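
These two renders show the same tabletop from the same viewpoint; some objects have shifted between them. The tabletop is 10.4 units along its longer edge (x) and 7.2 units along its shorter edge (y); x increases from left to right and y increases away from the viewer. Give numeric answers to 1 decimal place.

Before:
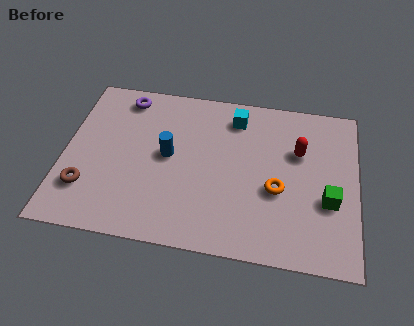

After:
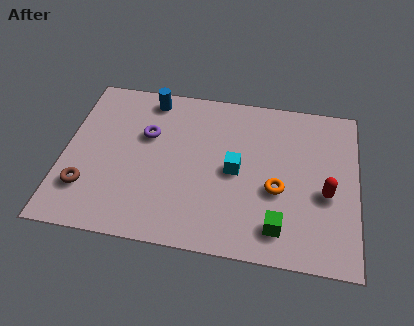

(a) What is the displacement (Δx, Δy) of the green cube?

(-1.7, -1.4)

The green cube started near (9.4, 2.7) and ended near (7.7, 1.3).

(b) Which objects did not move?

the orange torus and the brown torus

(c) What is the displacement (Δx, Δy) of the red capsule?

(1.0, -1.7)

The red capsule was at about (8.3, 4.7) and moved to about (9.3, 3.0).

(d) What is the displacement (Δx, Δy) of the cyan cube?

(0.1, -2.4)

From the two frames, the cyan cube sits at roughly (6.0, 5.9) before and (6.1, 3.5) after.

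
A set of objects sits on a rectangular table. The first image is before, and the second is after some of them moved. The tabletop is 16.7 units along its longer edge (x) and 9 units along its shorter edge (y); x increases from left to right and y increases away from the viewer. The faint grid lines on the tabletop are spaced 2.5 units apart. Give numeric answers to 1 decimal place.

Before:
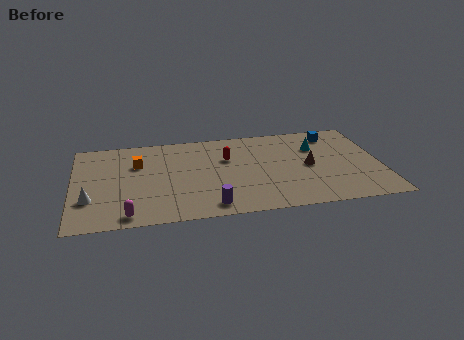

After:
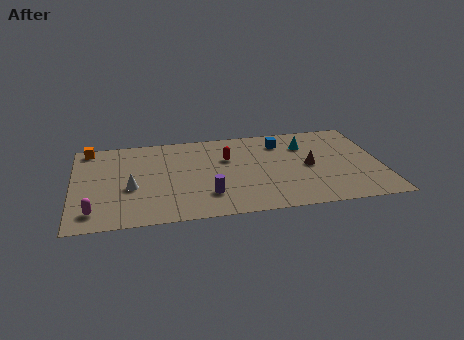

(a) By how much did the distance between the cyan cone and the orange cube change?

+2.1

Before: roughly 9.8 units apart; after: 11.9. That's 2.1 units further apart.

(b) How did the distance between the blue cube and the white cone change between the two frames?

-5.2

They were about 14.2 units apart before and 9.0 after — 5.2 units closer together.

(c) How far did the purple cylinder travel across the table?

1.1

From (7.3, 1.2) to (7.2, 2.3), the purple cylinder covered √(0.1² + 1.1²) ≈ 1.1 units.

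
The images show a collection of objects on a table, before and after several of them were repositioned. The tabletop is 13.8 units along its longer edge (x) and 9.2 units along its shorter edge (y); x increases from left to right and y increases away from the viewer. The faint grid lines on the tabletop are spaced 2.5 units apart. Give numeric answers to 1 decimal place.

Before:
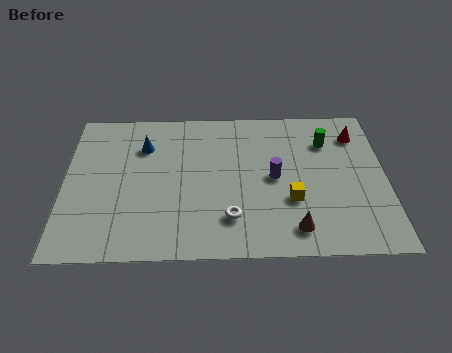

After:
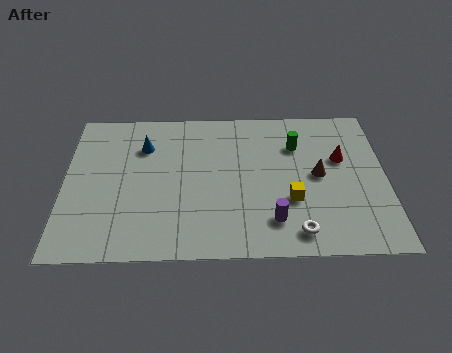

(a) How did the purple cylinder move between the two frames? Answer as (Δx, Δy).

(-0.1, -2.6)

The purple cylinder started near (9.0, 4.6) and ended near (8.9, 2.0).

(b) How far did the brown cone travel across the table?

3.4

The brown cone was near (9.8, 1.5) before and (10.9, 4.7) after, so it travelled √(1.1² + 3.2²) ≈ 3.4 units.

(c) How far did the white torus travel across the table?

2.9

The white torus was near (7.1, 2.2) before and (9.9, 1.3) after, so it travelled √(2.8² + 0.9²) ≈ 2.9 units.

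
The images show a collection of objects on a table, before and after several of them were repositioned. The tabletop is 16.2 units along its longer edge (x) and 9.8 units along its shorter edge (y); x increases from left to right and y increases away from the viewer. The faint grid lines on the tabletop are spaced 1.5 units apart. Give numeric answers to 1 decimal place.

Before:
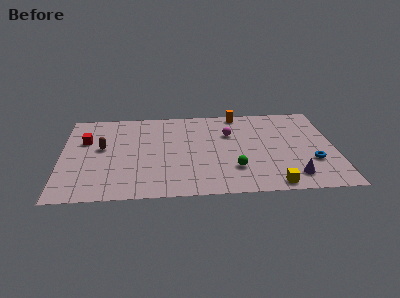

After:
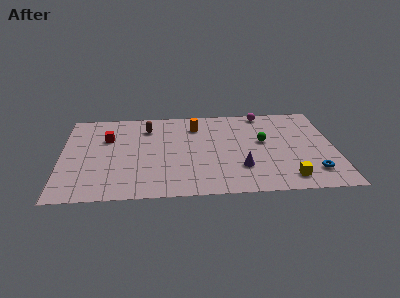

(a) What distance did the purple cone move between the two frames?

3.2

The purple cone was near (13.6, 1.7) before and (10.6, 2.8) after, so it travelled √(3.0² + 1.1²) ≈ 3.2 units.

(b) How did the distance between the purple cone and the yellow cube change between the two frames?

+1.6

Before: roughly 1.4 units apart; after: 3.0. That's 1.6 units further apart.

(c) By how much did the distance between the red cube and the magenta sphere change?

+1.1

Before: roughly 8.6 units apart; after: 9.7. That's 1.1 units further apart.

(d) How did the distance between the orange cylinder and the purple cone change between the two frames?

-2.3

Before: roughly 7.8 units apart; after: 5.5. That's 2.3 units closer together.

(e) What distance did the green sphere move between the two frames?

3.4

The green sphere was near (10.2, 2.7) before and (12.0, 5.6) after, so it travelled √(1.8² + 2.9²) ≈ 3.4 units.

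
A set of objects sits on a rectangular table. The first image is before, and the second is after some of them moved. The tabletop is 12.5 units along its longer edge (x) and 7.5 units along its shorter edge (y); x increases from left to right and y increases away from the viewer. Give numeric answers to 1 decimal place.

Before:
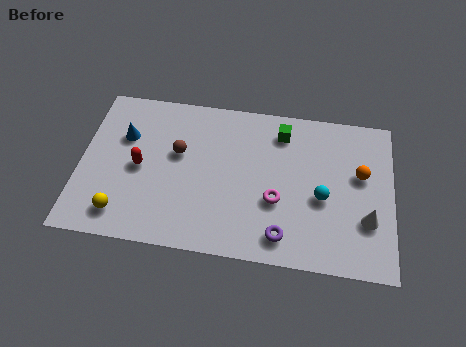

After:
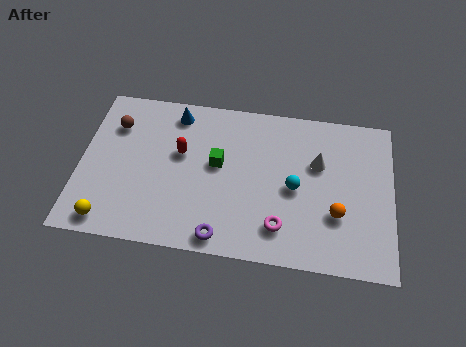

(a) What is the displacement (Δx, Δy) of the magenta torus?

(0.2, -1.2)

The magenta torus started near (7.9, 2.8) and ended near (8.1, 1.6).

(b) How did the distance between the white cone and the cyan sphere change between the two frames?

-0.4

They were about 2.0 units apart before and 1.6 after — 0.4 units closer together.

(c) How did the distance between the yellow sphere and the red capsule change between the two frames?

+2.1

They were about 2.4 units apart before and 4.5 after — 2.1 units further apart.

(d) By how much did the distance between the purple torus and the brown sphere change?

+1.1

They were about 5.4 units apart before and 6.5 after — 1.1 units further apart.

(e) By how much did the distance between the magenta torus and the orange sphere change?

-1.3

Before: roughly 3.7 units apart; after: 2.4. That's 1.3 units closer together.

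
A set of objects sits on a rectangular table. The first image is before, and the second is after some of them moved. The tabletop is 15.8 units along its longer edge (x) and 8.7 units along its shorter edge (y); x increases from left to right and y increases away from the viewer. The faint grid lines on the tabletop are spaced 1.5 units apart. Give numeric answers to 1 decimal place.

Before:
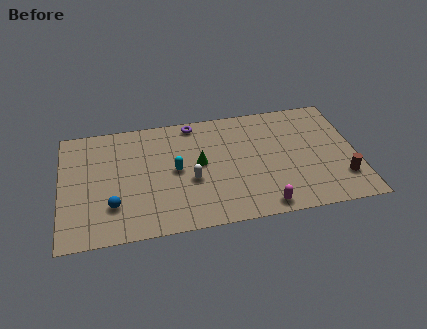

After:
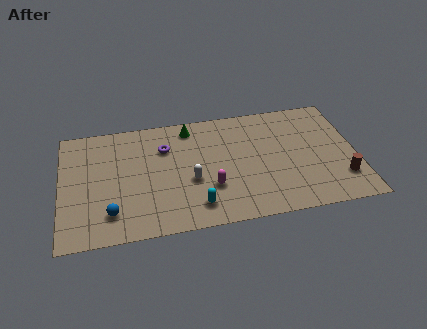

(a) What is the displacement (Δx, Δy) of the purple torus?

(-1.6, -1.6)

The purple torus started near (7.2, 7.8) and ended near (5.6, 6.2).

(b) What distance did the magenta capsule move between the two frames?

3.3

The magenta capsule moved from about (10.6, 0.9) to (7.9, 2.8), a distance of √(2.7² + 1.9²) ≈ 3.3.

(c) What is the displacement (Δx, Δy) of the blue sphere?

(-0.1, -0.5)

From the two frames, the blue sphere sits at roughly (2.7, 2.4) before and (2.6, 1.9) after.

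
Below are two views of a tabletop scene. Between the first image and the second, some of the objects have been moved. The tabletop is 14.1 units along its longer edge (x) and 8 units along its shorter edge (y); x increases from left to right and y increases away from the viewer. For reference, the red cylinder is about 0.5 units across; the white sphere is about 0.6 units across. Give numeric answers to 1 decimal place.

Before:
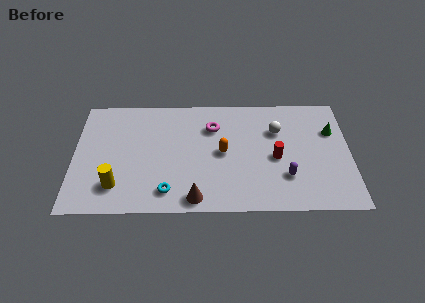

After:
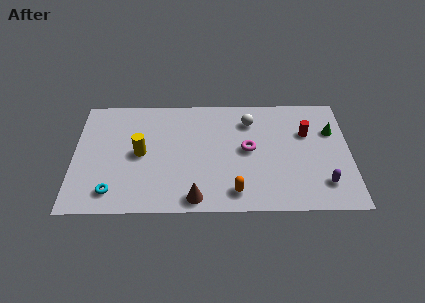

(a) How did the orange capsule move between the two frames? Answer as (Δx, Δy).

(0.6, -2.7)

The orange capsule was at about (7.6, 4.0) and moved to about (8.2, 1.3).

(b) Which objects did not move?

the green cone and the brown cone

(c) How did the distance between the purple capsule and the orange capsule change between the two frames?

+0.9

They were about 3.6 units apart before and 4.5 after — 0.9 units further apart.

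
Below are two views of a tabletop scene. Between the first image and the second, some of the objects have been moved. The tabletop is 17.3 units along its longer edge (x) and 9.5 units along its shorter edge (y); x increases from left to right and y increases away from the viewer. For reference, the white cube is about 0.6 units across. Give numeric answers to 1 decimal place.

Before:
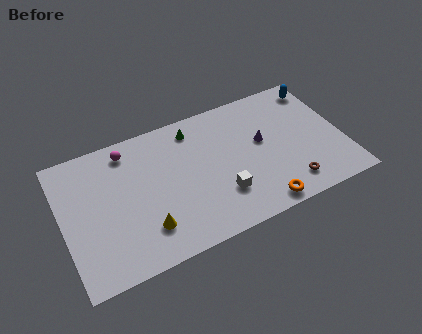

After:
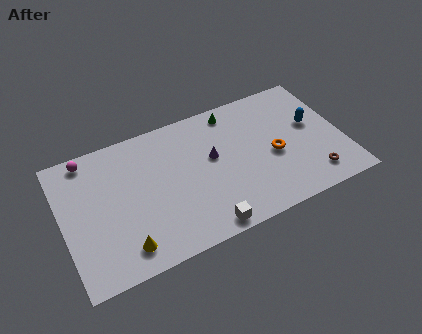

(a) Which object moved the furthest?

the orange torus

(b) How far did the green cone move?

2.5

From (8.4, 8.0) to (10.9, 8.3), the green cone covered √(2.5² + 0.3²) ≈ 2.5 units.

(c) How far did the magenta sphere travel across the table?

2.4

The magenta sphere was near (4.3, 8.1) before and (1.9, 8.5) after, so it travelled √(2.4² + 0.4²) ≈ 2.4 units.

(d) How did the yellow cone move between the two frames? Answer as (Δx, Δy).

(-1.4, -0.7)

The yellow cone was at about (4.8, 2.3) and moved to about (3.4, 1.6).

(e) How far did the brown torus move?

1.5

The brown torus moved from about (13.6, 1.7) to (15.1, 1.7), a distance of √(1.5² + 0.0²) ≈ 1.5.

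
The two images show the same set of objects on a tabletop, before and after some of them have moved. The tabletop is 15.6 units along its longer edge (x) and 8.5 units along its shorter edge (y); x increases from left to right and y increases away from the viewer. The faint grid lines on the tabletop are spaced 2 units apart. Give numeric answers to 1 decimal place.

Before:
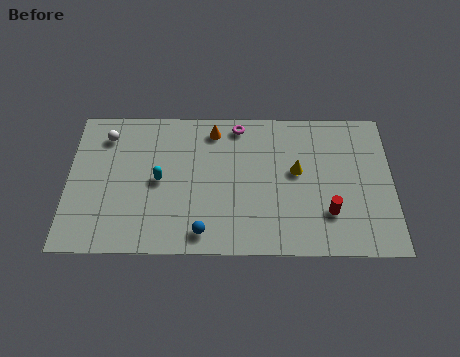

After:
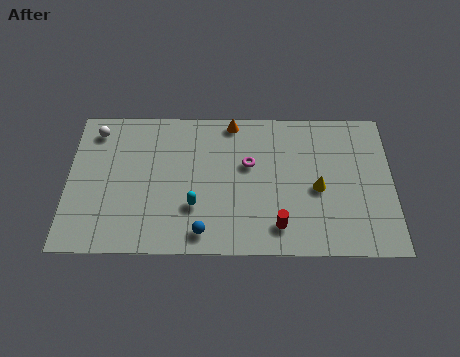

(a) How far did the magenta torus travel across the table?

2.4

The magenta torus moved from about (8.2, 7.5) to (8.7, 5.2), a distance of √(0.5² + 2.3²) ≈ 2.4.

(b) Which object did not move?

the blue sphere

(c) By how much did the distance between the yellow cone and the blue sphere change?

+0.3

Before: roughly 5.8 units apart; after: 6.1. That's 0.3 units further apart.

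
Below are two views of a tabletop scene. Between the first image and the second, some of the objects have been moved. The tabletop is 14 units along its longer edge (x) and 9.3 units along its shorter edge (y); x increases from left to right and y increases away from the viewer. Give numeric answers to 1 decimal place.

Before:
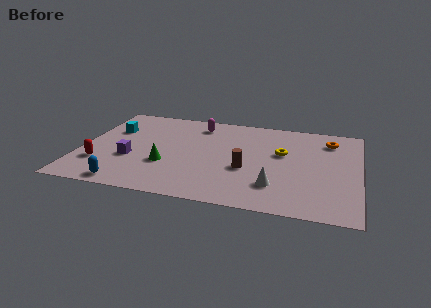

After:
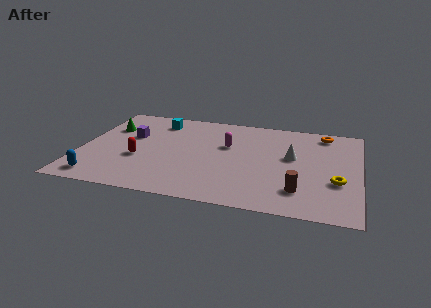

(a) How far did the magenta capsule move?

2.5

The magenta capsule moved from about (5.7, 7.7) to (7.3, 5.8), a distance of √(1.6² + 1.9²) ≈ 2.5.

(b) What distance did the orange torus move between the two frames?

0.8

The orange torus was near (12.4, 7.4) before and (12.1, 8.1) after, so it travelled √(0.3² + 0.7²) ≈ 0.8 units.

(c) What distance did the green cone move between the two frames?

4.5

The green cone was near (4.4, 3.2) before and (1.2, 6.4) after, so it travelled √(3.2² + 3.2²) ≈ 4.5 units.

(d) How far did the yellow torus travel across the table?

3.6

From (10.1, 5.6) to (12.9, 3.3), the yellow torus covered √(2.8² + 2.3²) ≈ 3.6 units.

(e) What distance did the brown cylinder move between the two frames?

3.1

From (8.4, 3.6) to (11.1, 2.1), the brown cylinder covered √(2.7² + 1.5²) ≈ 3.1 units.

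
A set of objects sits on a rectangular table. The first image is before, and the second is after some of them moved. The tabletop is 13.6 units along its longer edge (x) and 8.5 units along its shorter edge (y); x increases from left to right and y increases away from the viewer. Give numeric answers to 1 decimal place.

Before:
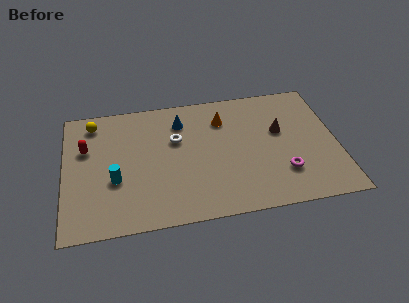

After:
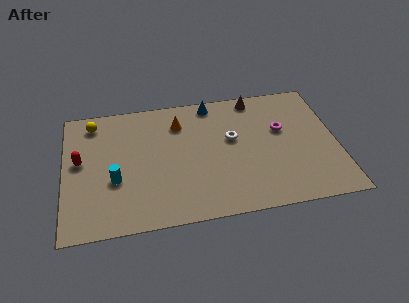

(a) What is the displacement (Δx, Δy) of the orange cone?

(-2.2, 0.1)

The orange cone started near (8.0, 6.4) and ended near (5.8, 6.5).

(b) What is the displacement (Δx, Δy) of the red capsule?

(-0.3, -0.8)

From the two frames, the red capsule sits at roughly (1.1, 5.5) before and (0.8, 4.7) after.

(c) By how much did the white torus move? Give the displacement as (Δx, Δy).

(2.8, -0.4)

The white torus started near (5.6, 5.4) and ended near (8.4, 5.0).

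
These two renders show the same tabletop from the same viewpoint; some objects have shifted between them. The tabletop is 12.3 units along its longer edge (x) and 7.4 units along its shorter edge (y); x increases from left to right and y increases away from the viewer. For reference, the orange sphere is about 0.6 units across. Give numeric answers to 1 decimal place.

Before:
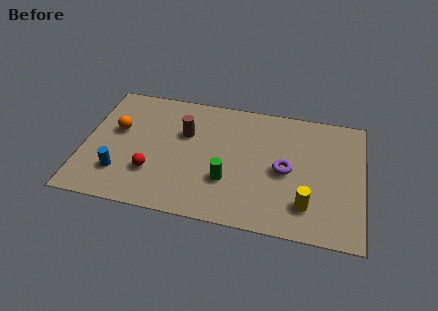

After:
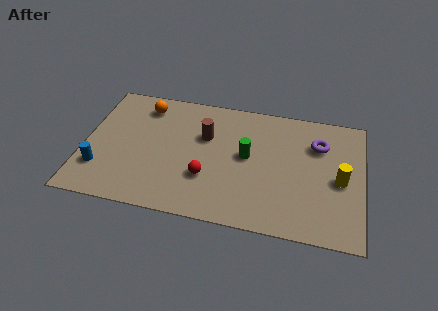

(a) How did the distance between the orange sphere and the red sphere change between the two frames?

+2.0

They were about 2.8 units apart before and 4.8 after — 2.0 units further apart.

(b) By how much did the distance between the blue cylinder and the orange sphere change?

+1.9

They were about 2.5 units apart before and 4.4 after — 1.9 units further apart.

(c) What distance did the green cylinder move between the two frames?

1.8

From (6.4, 2.4) to (7.2, 4.0), the green cylinder covered √(0.8² + 1.6²) ≈ 1.8 units.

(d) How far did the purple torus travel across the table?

2.3

The purple torus moved from about (8.9, 3.5) to (10.3, 5.3), a distance of √(1.4² + 1.8²) ≈ 2.3.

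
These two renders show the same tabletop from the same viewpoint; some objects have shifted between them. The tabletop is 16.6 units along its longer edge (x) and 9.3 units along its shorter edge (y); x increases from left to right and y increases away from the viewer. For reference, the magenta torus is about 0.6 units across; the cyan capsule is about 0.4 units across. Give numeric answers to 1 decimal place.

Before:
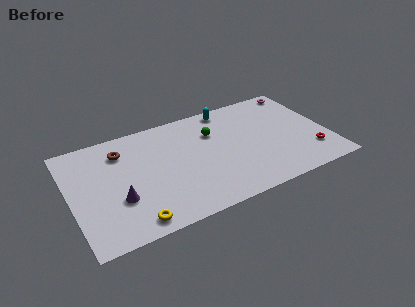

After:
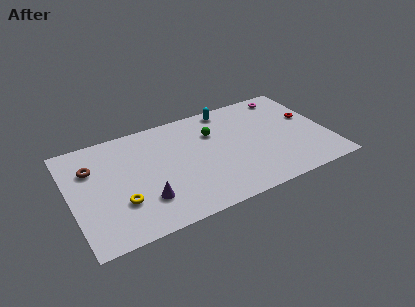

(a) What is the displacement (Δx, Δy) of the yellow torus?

(-0.6, 1.8)

The yellow torus was at about (3.6, 1.1) and moved to about (3.0, 2.9).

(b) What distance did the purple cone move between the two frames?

1.7

The purple cone was near (2.9, 3.2) before and (4.5, 2.5) after, so it travelled √(1.6² + 0.7²) ≈ 1.7 units.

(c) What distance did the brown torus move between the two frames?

2.1

The brown torus moved from about (3.5, 7.2) to (1.5, 6.5), a distance of √(2.0² + 0.7²) ≈ 2.1.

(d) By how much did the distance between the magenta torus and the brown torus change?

+1.0

The distance was about 12.1 in the first image and 13.1 in the second, so they moved 1.0 units further apart.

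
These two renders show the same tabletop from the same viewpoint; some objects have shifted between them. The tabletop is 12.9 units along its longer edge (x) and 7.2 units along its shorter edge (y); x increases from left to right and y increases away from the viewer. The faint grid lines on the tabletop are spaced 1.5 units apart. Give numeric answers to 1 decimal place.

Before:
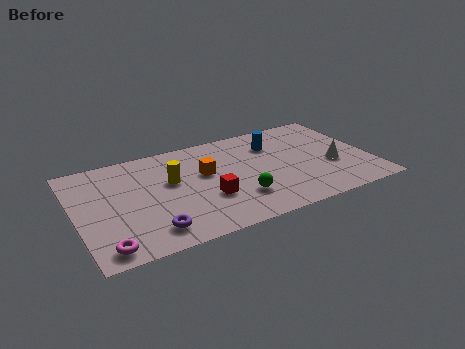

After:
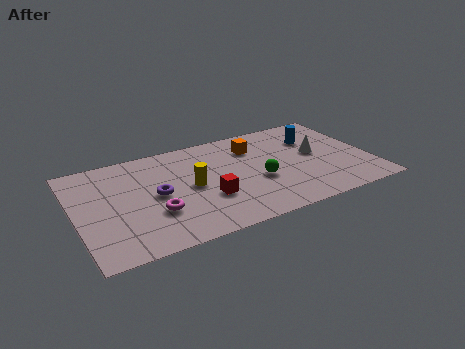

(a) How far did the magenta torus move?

2.7

From (1.0, 0.9) to (3.3, 2.4), the magenta torus covered √(2.3² + 1.5²) ≈ 2.7 units.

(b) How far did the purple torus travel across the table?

2.4

The purple torus was near (3.0, 1.3) before and (3.5, 3.6) after, so it travelled √(0.5² + 2.3²) ≈ 2.4 units.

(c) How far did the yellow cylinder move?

1.1

The yellow cylinder moved from about (4.2, 4.3) to (5.0, 3.6), a distance of √(0.8² + 0.7²) ≈ 1.1.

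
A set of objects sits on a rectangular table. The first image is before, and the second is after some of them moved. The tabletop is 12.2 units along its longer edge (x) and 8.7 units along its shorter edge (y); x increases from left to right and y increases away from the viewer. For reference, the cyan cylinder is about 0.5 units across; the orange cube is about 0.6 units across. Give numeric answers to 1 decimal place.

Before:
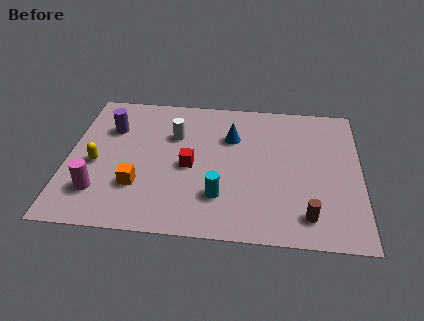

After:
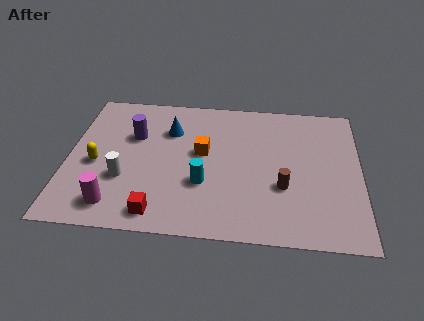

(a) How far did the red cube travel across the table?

3.1

From (5.1, 4.0) to (3.9, 1.1), the red cube covered √(1.2² + 2.9²) ≈ 3.1 units.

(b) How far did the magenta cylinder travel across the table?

1.0

From (1.4, 2.1) to (2.1, 1.4), the magenta cylinder covered √(0.7² + 0.7²) ≈ 1.0 units.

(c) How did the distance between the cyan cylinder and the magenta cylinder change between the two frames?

-1.1

Before: roughly 5.0 units apart; after: 3.9. That's 1.1 units closer together.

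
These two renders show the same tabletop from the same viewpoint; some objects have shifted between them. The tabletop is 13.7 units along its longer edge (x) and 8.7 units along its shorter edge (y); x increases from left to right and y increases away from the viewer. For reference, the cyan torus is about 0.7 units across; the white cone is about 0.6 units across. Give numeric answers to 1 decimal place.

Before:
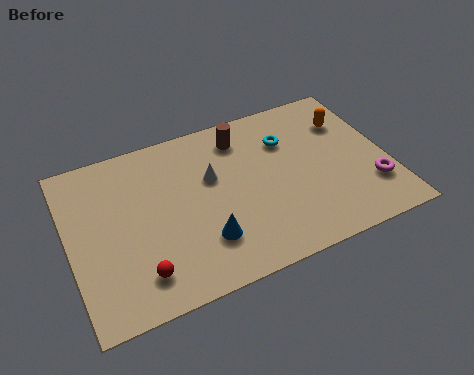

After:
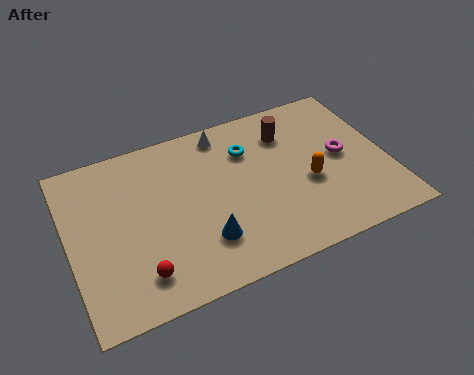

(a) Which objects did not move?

the blue cone and the red sphere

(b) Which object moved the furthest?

the orange capsule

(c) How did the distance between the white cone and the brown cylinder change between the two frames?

+0.6

They were about 2.3 units apart before and 2.9 after — 0.6 units further apart.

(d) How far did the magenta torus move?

2.3

The magenta torus moved from about (12.8, 2.4) to (11.8, 4.5), a distance of √(1.0² + 2.1²) ≈ 2.3.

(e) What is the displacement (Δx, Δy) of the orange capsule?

(-2.1, -2.7)

From the two frames, the orange capsule sits at roughly (12.3, 6.3) before and (10.2, 3.6) after.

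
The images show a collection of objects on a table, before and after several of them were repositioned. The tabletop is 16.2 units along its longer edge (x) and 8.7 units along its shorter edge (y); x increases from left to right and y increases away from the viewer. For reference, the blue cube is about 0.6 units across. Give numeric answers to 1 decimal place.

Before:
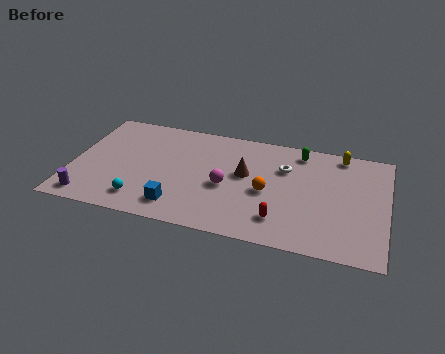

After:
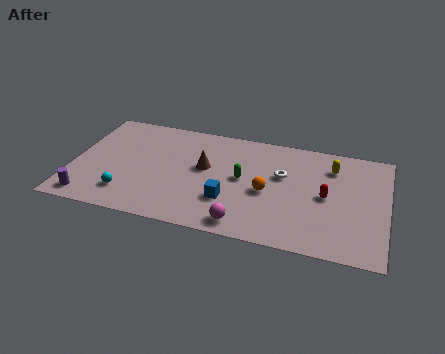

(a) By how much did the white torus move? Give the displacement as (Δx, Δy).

(-0.1, -0.6)

The white torus was at about (10.9, 6.0) and moved to about (10.8, 5.4).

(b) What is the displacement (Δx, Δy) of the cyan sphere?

(-0.8, 0.3)

The cyan sphere was at about (3.8, 1.6) and moved to about (3.0, 1.9).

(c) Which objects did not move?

the orange sphere and the purple cylinder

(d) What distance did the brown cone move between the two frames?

2.1

The brown cone moved from about (8.9, 5.0) to (6.8, 5.0), a distance of √(2.1² + 0.0²) ≈ 2.1.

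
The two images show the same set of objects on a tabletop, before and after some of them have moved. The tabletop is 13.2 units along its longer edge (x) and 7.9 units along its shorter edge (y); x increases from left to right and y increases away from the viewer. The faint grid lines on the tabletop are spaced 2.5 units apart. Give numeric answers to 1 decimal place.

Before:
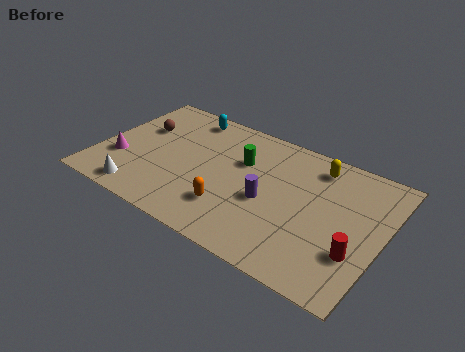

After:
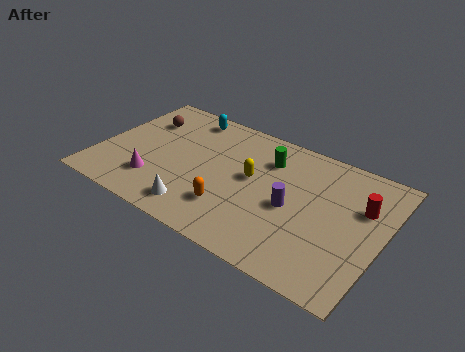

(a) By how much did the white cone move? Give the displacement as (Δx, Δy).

(2.7, 0.3)

From the two frames, the white cone sits at roughly (2.4, 1.0) before and (5.1, 1.3) after.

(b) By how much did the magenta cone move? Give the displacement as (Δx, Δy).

(1.8, -0.6)

The magenta cone started near (1.1, 2.6) and ended near (2.9, 2.0).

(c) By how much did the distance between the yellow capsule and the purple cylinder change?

-1.5

They were about 3.7 units apart before and 2.2 after — 1.5 units closer together.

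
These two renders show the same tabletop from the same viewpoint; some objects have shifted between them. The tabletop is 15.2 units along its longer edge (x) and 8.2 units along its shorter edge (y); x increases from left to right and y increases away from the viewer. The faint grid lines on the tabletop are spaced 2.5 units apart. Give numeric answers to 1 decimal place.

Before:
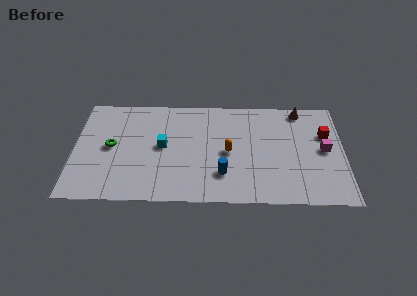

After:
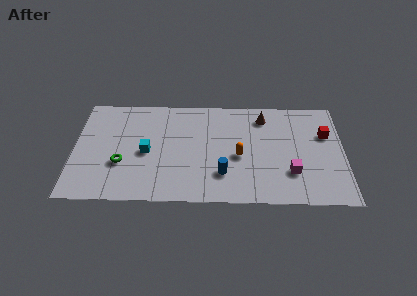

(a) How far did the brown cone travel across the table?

2.2

The brown cone moved from about (12.8, 7.3) to (10.7, 6.7), a distance of √(2.1² + 0.6²) ≈ 2.2.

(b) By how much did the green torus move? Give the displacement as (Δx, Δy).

(0.6, -1.3)

The green torus was at about (2.1, 4.2) and moved to about (2.7, 2.9).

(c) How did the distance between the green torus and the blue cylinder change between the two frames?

-0.9

Before: roughly 6.6 units apart; after: 5.7. That's 0.9 units closer together.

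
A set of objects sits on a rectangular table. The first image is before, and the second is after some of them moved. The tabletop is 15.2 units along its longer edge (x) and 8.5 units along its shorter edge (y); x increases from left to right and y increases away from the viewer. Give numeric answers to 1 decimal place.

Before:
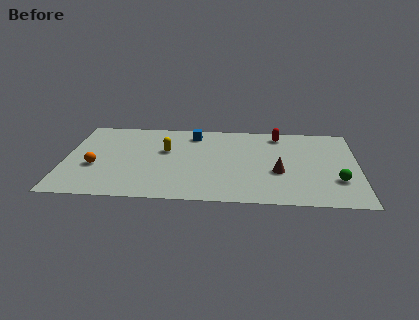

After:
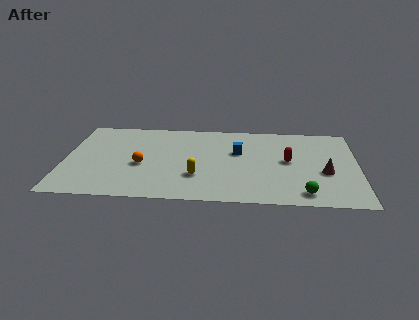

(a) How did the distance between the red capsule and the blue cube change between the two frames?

-1.8

The distance was about 4.5 in the first image and 2.7 in the second, so they moved 1.8 units closer together.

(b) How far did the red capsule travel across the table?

2.8

The red capsule moved from about (11.1, 7.3) to (11.6, 4.5), a distance of √(0.5² + 2.8²) ≈ 2.8.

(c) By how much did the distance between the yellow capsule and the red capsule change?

-1.2

They were about 6.3 units apart before and 5.1 after — 1.2 units closer together.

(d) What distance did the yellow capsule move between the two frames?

3.1

The yellow capsule was near (5.2, 5.2) before and (6.9, 2.6) after, so it travelled √(1.7² + 2.6²) ≈ 3.1 units.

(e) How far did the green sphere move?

2.2

The green sphere was near (14.1, 2.6) before and (12.4, 1.2) after, so it travelled √(1.7² + 1.4²) ≈ 2.2 units.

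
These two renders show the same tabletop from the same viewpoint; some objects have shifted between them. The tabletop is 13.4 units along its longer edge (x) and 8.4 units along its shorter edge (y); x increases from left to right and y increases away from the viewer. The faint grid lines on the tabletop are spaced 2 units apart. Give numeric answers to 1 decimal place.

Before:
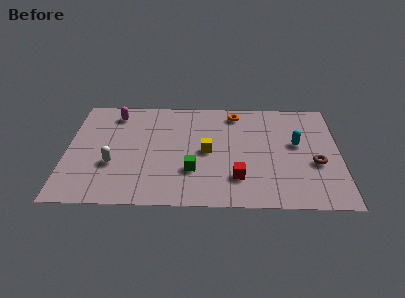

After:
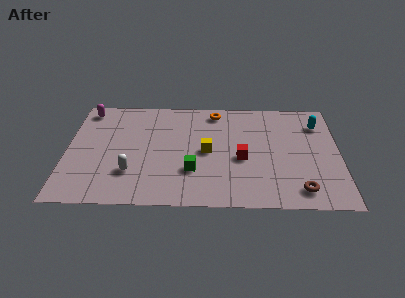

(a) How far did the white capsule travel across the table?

1.1

From (2.3, 3.0) to (3.2, 2.4), the white capsule covered √(0.9² + 0.6²) ≈ 1.1 units.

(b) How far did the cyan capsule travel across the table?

1.9

From (11.3, 4.8) to (12.4, 6.4), the cyan capsule covered √(1.1² + 1.6²) ≈ 1.9 units.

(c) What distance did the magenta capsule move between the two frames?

1.4

From (2.3, 7.0) to (0.9, 7.3), the magenta capsule covered √(1.4² + 0.3²) ≈ 1.4 units.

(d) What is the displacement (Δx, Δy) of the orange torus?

(-1.0, 0.1)

The orange torus was at about (8.3, 7.2) and moved to about (7.3, 7.3).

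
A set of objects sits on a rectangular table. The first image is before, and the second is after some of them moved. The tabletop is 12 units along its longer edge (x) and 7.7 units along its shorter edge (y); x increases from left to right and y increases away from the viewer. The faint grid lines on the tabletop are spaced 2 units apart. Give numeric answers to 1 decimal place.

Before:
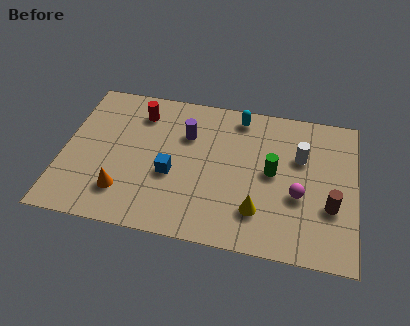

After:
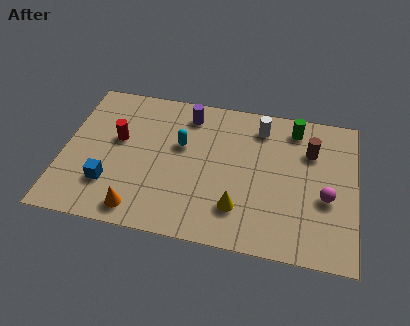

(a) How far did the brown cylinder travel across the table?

2.8

The brown cylinder was near (11.0, 2.7) before and (10.1, 5.4) after, so it travelled √(0.9² + 2.7²) ≈ 2.8 units.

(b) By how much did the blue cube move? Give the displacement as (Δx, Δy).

(-2.5, -1.0)

The blue cube was at about (4.5, 3.1) and moved to about (2.0, 2.1).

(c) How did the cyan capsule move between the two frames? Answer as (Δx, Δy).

(-2.3, -2.0)

The cyan capsule started near (7.1, 6.7) and ended near (4.8, 4.7).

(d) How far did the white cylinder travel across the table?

2.1

From (9.7, 5.0) to (8.0, 6.3), the white cylinder covered √(1.7² + 1.3²) ≈ 2.1 units.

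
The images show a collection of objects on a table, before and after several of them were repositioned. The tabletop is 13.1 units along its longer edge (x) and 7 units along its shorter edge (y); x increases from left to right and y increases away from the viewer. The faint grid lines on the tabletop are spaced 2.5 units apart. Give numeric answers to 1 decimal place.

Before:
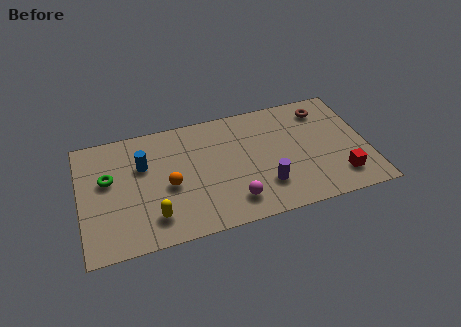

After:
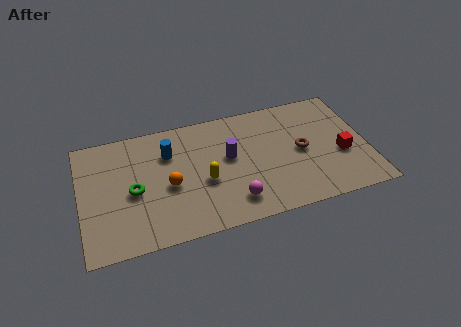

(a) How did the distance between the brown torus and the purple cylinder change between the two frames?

-1.5

They were about 4.8 units apart before and 3.3 after — 1.5 units closer together.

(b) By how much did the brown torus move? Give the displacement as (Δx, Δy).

(-1.2, -2.2)

The brown torus started near (11.3, 5.7) and ended near (10.1, 3.5).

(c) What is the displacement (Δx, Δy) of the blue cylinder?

(1.2, 0.4)

The blue cylinder was at about (2.9, 4.6) and moved to about (4.1, 5.0).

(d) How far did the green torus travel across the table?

1.5

The green torus was near (1.3, 4.2) before and (2.4, 3.2) after, so it travelled √(1.1² + 1.0²) ≈ 1.5 units.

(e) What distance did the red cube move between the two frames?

1.3

From (11.7, 1.5) to (11.9, 2.8), the red cube covered √(0.2² + 1.3²) ≈ 1.3 units.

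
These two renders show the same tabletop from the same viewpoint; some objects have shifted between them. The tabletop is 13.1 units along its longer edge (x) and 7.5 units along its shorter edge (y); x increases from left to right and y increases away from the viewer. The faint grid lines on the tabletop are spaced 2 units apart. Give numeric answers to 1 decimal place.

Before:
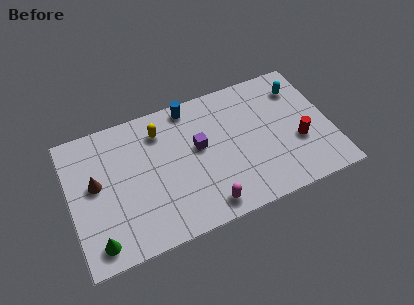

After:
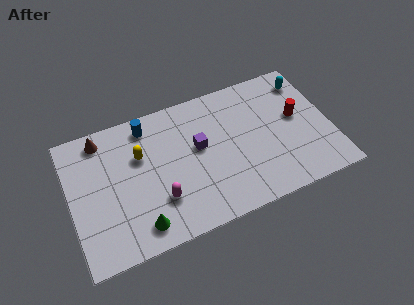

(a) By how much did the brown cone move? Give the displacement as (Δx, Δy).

(0.5, 2.3)

The brown cone was at about (1.3, 4.2) and moved to about (1.8, 6.5).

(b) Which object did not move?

the purple cube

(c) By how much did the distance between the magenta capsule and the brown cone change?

-1.1

They were about 6.1 units apart before and 5.0 after — 1.1 units closer together.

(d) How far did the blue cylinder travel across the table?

2.2

The blue cylinder was near (6.3, 6.7) before and (4.1, 6.4) after, so it travelled √(2.2² + 0.3²) ≈ 2.2 units.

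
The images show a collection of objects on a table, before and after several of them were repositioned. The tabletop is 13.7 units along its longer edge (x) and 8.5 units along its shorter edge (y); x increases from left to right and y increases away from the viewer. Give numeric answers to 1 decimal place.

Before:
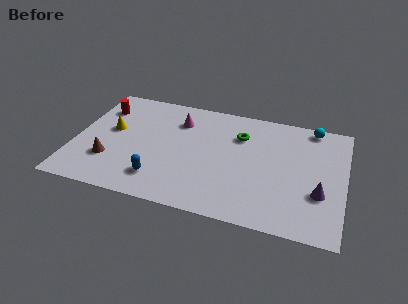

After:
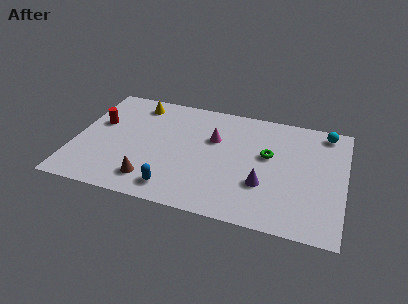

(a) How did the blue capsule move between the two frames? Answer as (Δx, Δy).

(0.8, -0.5)

The blue capsule started near (4.5, 1.8) and ended near (5.3, 1.3).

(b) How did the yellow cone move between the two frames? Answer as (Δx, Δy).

(1.1, 2.4)

The yellow cone started near (1.8, 4.8) and ended near (2.9, 7.2).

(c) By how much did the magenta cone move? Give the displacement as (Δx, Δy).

(1.9, -0.9)

The magenta cone started near (5.1, 6.4) and ended near (7.0, 5.5).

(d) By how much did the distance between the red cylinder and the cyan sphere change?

+0.8

They were about 10.9 units apart before and 11.7 after — 0.8 units further apart.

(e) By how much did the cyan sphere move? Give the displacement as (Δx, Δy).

(0.7, -0.2)

From the two frames, the cyan sphere sits at roughly (11.9, 7.7) before and (12.6, 7.5) after.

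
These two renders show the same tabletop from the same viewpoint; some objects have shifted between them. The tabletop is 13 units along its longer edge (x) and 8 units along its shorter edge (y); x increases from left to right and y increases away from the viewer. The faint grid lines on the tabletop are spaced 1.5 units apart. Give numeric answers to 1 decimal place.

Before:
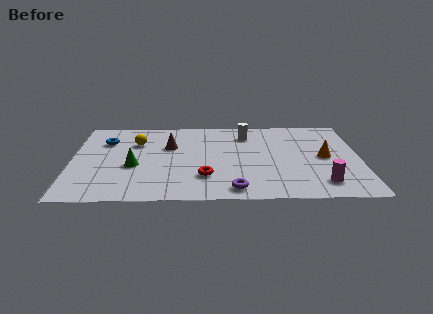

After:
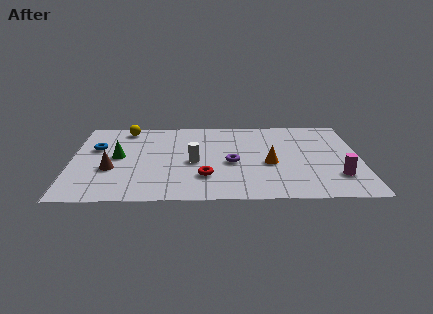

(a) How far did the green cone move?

1.1

The green cone moved from about (2.8, 3.3) to (2.1, 4.2), a distance of √(0.7² + 0.9²) ≈ 1.1.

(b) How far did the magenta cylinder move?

0.9

The magenta cylinder moved from about (11.2, 1.5) to (11.9, 2.1), a distance of √(0.7² + 0.6²) ≈ 0.9.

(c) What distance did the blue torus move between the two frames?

0.8

The blue torus was near (1.5, 5.8) before and (1.1, 5.1) after, so it travelled √(0.4² + 0.7²) ≈ 0.8 units.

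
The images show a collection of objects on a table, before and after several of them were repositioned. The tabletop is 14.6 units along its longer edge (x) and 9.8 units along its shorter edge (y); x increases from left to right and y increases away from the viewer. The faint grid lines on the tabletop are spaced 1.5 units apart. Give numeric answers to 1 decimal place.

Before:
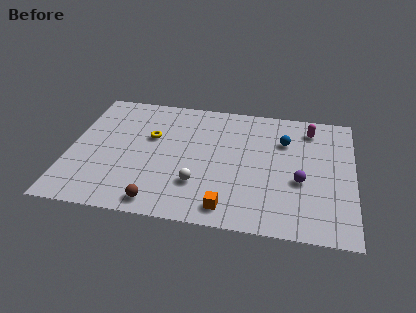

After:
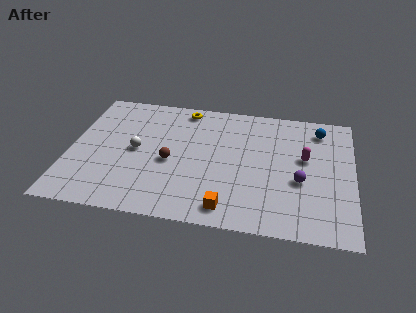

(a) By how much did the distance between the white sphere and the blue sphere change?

+4.0

The distance was about 5.9 in the first image and 9.9 in the second, so they moved 4.0 units further apart.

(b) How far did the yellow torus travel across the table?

3.1

The yellow torus was near (4.1, 6.1) before and (5.7, 8.7) after, so it travelled √(1.6² + 2.6²) ≈ 3.1 units.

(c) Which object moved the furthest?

the white sphere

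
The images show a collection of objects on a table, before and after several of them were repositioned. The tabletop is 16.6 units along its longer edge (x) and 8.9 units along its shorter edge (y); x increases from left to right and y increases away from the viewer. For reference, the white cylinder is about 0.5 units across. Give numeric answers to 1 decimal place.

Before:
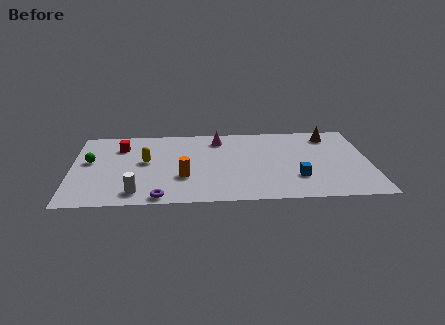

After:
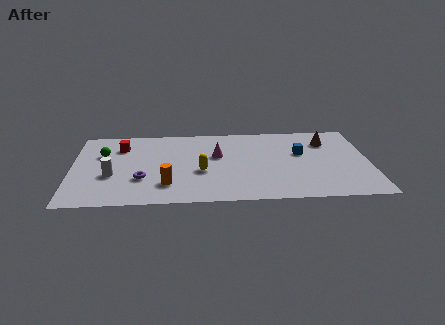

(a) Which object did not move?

the red cube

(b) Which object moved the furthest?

the yellow capsule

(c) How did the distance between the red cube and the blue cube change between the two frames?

-0.4

The distance was about 10.6 in the first image and 10.2 in the second, so they moved 0.4 units closer together.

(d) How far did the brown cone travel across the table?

0.7

The brown cone was near (14.5, 7.4) before and (14.3, 6.7) after, so it travelled √(0.2² + 0.7²) ≈ 0.7 units.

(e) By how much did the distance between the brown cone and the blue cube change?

-3.2

The distance was about 5.2 in the first image and 2.0 in the second, so they moved 3.2 units closer together.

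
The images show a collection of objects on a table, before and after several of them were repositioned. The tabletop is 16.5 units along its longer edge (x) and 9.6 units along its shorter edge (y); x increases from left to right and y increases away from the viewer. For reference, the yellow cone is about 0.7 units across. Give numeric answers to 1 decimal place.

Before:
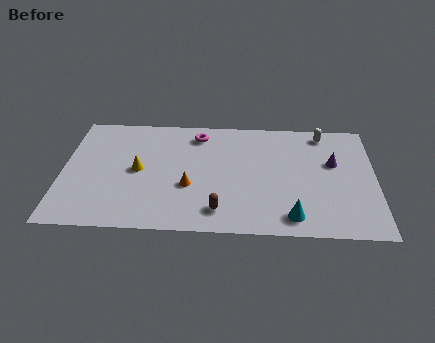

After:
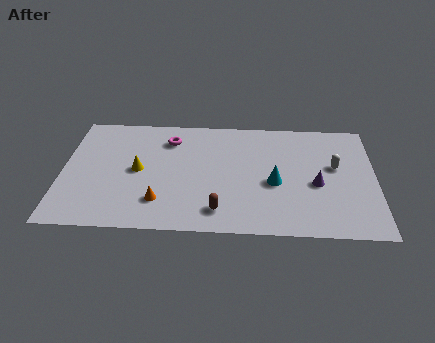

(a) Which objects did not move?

the yellow cone and the brown capsule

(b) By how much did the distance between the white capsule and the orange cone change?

+1.2

The distance was about 8.6 in the first image and 9.8 in the second, so they moved 1.2 units further apart.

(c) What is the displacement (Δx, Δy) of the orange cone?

(-1.5, -1.3)

The orange cone was at about (6.7, 3.6) and moved to about (5.2, 2.3).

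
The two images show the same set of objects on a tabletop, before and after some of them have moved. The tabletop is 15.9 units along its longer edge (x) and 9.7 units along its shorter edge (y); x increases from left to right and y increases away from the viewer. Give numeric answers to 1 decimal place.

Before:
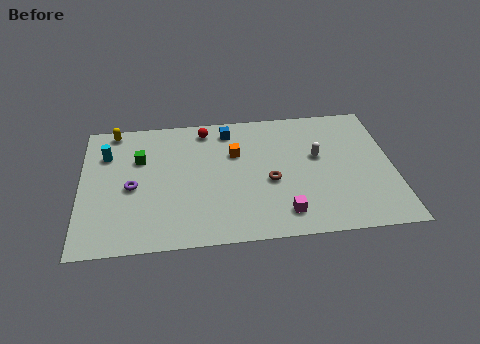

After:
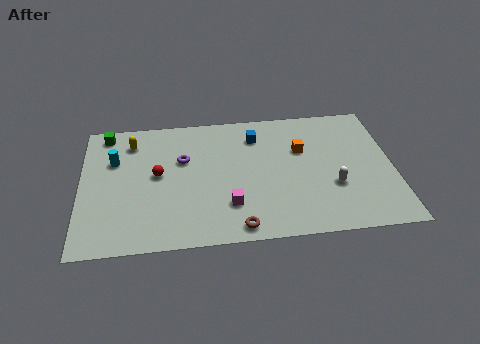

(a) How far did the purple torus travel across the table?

3.2

From (2.6, 4.4) to (5.2, 6.2), the purple torus covered √(2.6² + 1.8²) ≈ 3.2 units.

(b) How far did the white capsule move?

2.4

From (12.1, 5.7) to (12.8, 3.4), the white capsule covered √(0.7² + 2.3²) ≈ 2.4 units.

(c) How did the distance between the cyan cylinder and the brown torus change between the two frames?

-0.5

They were about 8.8 units apart before and 8.3 after — 0.5 units closer together.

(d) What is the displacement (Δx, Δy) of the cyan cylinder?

(0.4, -0.5)

The cyan cylinder was at about (1.3, 7.0) and moved to about (1.7, 6.5).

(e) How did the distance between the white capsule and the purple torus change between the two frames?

-1.5

The distance was about 9.6 in the first image and 8.1 in the second, so they moved 1.5 units closer together.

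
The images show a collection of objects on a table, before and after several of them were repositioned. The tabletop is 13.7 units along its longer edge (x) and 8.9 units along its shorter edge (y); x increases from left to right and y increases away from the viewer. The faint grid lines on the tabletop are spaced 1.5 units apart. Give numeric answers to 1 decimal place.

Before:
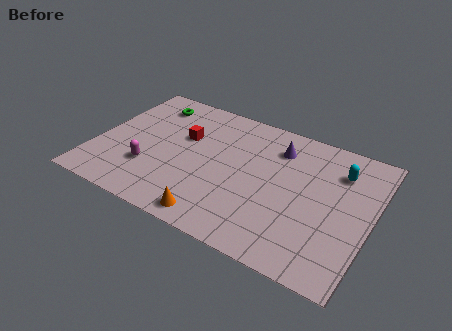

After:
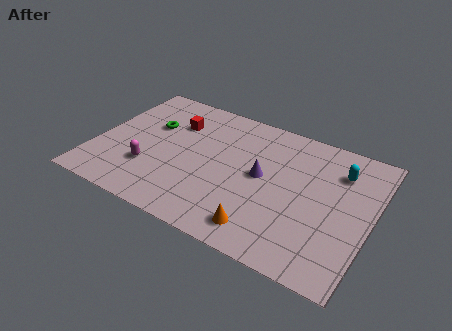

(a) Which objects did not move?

the cyan capsule and the magenta capsule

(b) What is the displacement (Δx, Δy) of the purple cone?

(-0.5, -2.2)

From the two frames, the purple cone sits at roughly (8.8, 6.9) before and (8.3, 4.7) after.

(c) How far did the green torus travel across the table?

1.6

From (2.2, 7.3) to (2.5, 5.7), the green torus covered √(0.3² + 1.6²) ≈ 1.6 units.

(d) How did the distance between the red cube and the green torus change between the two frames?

-1.3

They were about 2.6 units apart before and 1.3 after — 1.3 units closer together.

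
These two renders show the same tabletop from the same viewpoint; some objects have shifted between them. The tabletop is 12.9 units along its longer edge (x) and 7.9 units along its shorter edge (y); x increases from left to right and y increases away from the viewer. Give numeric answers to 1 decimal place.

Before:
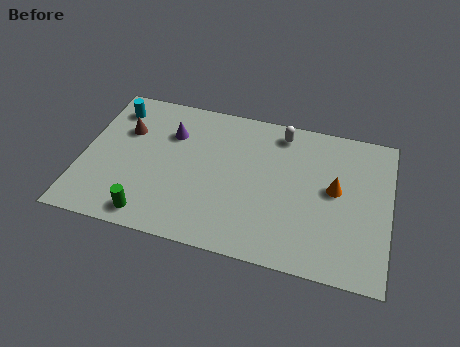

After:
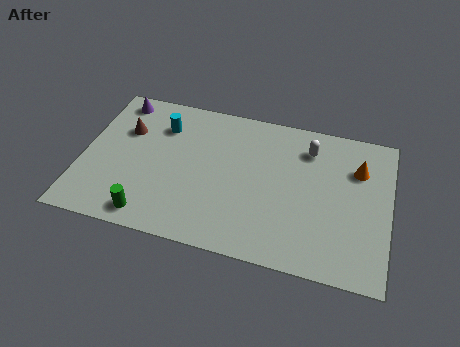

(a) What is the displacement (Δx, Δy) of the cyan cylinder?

(2.1, -0.5)

From the two frames, the cyan cylinder sits at roughly (1.1, 6.4) before and (3.2, 5.9) after.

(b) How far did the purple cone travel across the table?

2.7

The purple cone was near (3.6, 5.6) before and (1.2, 6.9) after, so it travelled √(2.4² + 1.3²) ≈ 2.7 units.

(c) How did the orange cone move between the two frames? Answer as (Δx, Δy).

(0.9, 1.3)

The orange cone was at about (10.6, 4.3) and moved to about (11.5, 5.6).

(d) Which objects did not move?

the brown cone and the green cylinder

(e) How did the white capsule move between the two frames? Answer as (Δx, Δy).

(1.2, -0.6)

The white capsule started near (8.2, 6.8) and ended near (9.4, 6.2).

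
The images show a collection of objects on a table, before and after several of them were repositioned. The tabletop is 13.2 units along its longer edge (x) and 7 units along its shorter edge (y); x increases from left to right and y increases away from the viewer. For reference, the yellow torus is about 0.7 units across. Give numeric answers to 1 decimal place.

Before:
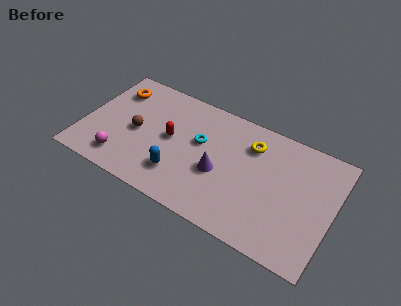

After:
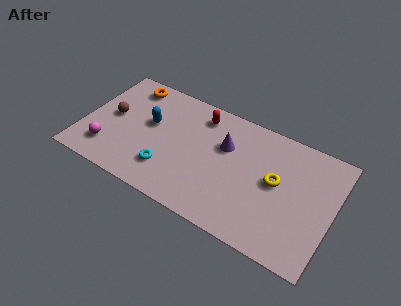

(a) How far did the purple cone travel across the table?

1.7

The purple cone moved from about (7.3, 2.9) to (7.4, 4.6), a distance of √(0.1² + 1.7²) ≈ 1.7.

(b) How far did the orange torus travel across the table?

0.9

From (1.3, 5.4) to (2.0, 6.0), the orange torus covered √(0.7² + 0.6²) ≈ 0.9 units.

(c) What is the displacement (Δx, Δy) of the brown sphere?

(-1.4, 0.4)

The brown sphere started near (2.8, 3.3) and ended near (1.4, 3.7).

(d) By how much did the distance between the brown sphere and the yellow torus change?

+2.6

They were about 6.2 units apart before and 8.8 after — 2.6 units further apart.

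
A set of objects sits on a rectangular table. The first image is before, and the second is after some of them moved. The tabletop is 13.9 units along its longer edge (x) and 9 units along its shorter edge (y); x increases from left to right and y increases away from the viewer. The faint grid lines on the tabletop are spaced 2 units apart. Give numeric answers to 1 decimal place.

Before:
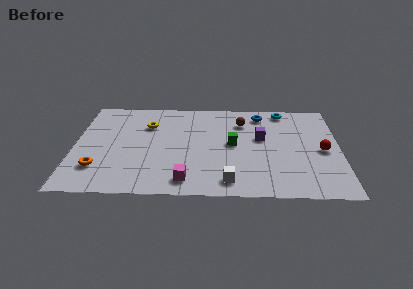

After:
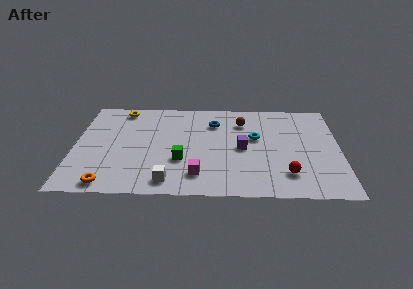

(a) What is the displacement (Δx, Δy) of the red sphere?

(-1.9, -2.2)

From the two frames, the red sphere sits at roughly (13.0, 4.2) before and (11.1, 2.0) after.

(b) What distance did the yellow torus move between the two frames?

2.1

From (3.8, 6.4) to (2.4, 7.9), the yellow torus covered √(1.4² + 1.5²) ≈ 2.1 units.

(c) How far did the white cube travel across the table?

3.1

The white cube was near (8.1, 1.3) before and (5.0, 1.2) after, so it travelled √(3.1² + 0.1²) ≈ 3.1 units.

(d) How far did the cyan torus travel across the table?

3.1

The cyan torus was near (11.0, 8.0) before and (9.5, 5.3) after, so it travelled √(1.5² + 2.7²) ≈ 3.1 units.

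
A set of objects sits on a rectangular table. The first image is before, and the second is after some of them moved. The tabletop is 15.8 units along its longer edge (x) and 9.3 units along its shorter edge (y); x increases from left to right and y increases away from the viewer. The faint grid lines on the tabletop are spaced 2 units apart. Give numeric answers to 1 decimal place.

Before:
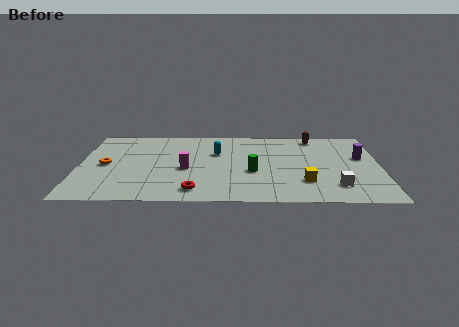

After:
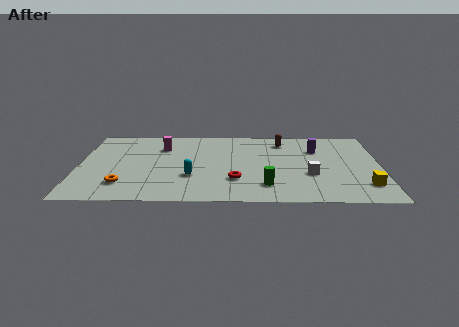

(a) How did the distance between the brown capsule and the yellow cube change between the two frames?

+1.2

The distance was about 5.7 in the first image and 6.9 in the second, so they moved 1.2 units further apart.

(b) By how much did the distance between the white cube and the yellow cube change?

+1.4

They were about 1.7 units apart before and 3.1 after — 1.4 units further apart.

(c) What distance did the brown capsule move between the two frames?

1.8

The brown capsule moved from about (12.4, 8.2) to (10.7, 7.6), a distance of √(1.7² + 0.6²) ≈ 1.8.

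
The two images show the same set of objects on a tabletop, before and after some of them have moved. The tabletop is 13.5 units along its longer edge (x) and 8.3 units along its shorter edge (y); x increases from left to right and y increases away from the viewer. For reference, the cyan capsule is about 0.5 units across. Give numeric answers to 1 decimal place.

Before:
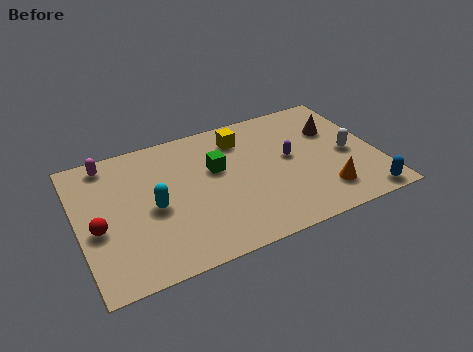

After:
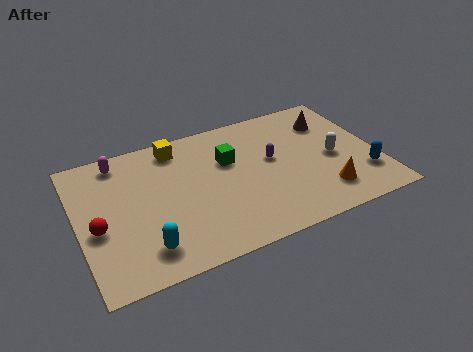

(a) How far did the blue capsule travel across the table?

1.4

From (12.5, 0.8) to (12.7, 2.2), the blue capsule covered √(0.2² + 1.4²) ≈ 1.4 units.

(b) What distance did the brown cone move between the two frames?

0.6

From (11.8, 5.6) to (11.7, 6.2), the brown cone covered √(0.1² + 0.6²) ≈ 0.6 units.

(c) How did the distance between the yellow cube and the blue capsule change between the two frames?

+1.8

Before: roughly 7.6 units apart; after: 9.4. That's 1.8 units further apart.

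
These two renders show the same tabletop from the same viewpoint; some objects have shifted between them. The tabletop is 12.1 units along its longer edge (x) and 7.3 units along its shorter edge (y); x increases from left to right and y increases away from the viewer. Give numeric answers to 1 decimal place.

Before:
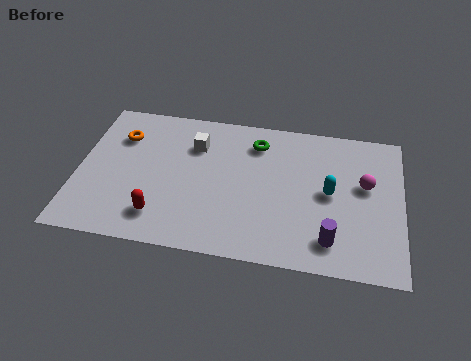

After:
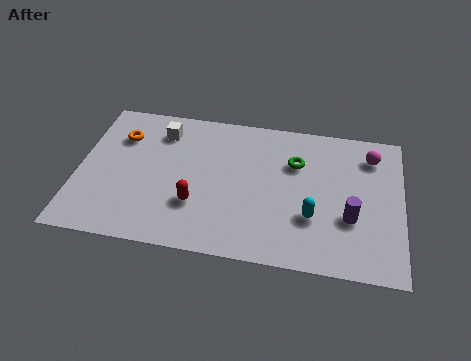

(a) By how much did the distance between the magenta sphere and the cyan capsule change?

+2.6

Before: roughly 1.4 units apart; after: 4.0. That's 2.6 units further apart.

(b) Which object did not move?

the orange torus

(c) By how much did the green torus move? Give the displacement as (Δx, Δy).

(1.5, -0.8)

The green torus started near (6.6, 5.8) and ended near (8.1, 5.0).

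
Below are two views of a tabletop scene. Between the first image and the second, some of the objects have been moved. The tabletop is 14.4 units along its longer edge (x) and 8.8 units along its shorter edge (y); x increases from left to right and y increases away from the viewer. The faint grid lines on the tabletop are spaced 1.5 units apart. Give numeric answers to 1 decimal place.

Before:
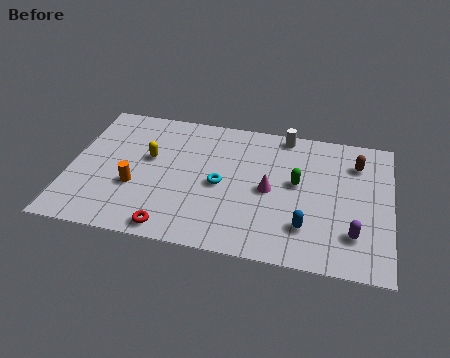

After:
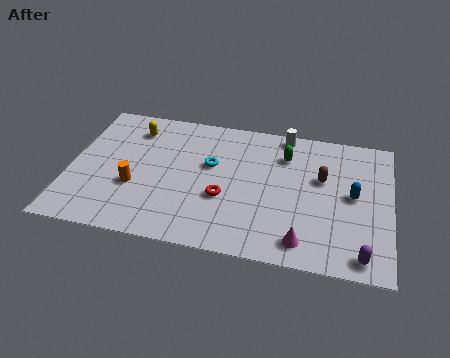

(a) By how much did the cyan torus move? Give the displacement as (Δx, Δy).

(-0.5, 1.2)

The cyan torus was at about (6.8, 4.1) and moved to about (6.3, 5.3).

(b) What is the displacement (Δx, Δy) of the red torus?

(2.2, 2.4)

The red torus was at about (4.8, 0.9) and moved to about (7.0, 3.3).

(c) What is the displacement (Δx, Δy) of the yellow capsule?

(-0.8, 1.8)

The yellow capsule started near (3.5, 5.2) and ended near (2.7, 7.0).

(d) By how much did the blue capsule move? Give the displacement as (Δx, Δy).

(2.0, 2.4)

The blue capsule was at about (10.7, 2.2) and moved to about (12.7, 4.6).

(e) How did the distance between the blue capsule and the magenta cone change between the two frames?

+1.3

They were about 2.6 units apart before and 3.9 after — 1.3 units further apart.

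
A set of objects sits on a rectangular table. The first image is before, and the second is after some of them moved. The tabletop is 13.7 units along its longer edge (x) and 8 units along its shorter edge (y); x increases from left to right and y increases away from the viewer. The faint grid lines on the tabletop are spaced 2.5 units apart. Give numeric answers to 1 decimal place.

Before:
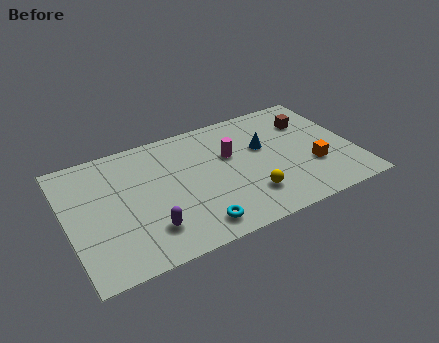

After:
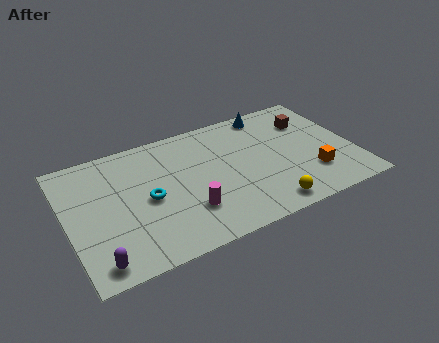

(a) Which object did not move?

the brown cube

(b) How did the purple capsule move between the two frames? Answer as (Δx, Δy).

(-2.5, -0.9)

The purple capsule was at about (3.6, 1.9) and moved to about (1.1, 1.0).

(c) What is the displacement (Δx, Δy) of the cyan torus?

(-1.9, 2.6)

From the two frames, the cyan torus sits at roughly (5.7, 1.2) before and (3.8, 3.8) after.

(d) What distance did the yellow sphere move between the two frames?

1.2

The yellow sphere was near (8.4, 2.0) before and (9.1, 1.0) after, so it travelled √(0.7² + 1.0²) ≈ 1.2 units.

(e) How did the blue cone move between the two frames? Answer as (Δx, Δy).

(0.6, 2.2)

From the two frames, the blue cone sits at roughly (9.5, 4.9) before and (10.1, 7.1) after.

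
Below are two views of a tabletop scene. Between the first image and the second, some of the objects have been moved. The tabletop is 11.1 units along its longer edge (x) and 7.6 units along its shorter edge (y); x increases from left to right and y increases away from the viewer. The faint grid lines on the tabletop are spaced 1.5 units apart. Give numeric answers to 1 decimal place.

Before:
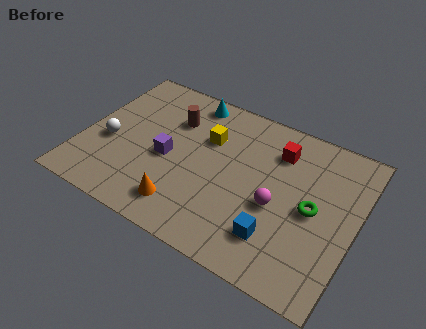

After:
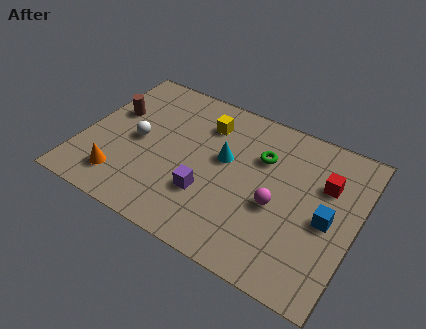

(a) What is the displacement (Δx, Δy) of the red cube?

(2.0, -0.7)

The red cube started near (7.7, 5.8) and ended near (9.7, 5.1).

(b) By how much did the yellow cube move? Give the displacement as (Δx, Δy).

(-0.2, 0.7)

The yellow cube started near (4.9, 5.1) and ended near (4.7, 5.8).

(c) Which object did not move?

the magenta sphere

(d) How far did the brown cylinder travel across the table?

2.5

The brown cylinder moved from about (3.4, 5.4) to (1.0, 4.7), a distance of √(2.4² + 0.7²) ≈ 2.5.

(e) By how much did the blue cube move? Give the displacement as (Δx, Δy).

(1.8, 1.7)

The blue cube was at about (8.2, 1.8) and moved to about (10.0, 3.5).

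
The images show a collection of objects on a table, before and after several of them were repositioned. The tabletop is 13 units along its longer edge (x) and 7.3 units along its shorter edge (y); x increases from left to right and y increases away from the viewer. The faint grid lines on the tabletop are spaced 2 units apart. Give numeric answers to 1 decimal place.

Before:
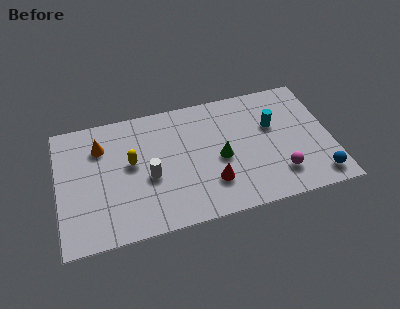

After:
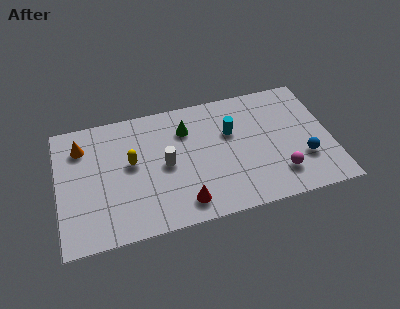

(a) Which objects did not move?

the magenta sphere and the yellow capsule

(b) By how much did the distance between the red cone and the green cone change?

+2.8

Before: roughly 1.4 units apart; after: 4.2. That's 2.8 units further apart.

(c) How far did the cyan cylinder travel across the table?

2.0

The cyan cylinder was near (10.3, 4.6) before and (8.3, 4.7) after, so it travelled √(2.0² + 0.1²) ≈ 2.0 units.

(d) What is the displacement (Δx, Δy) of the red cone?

(-1.4, -0.8)

The red cone started near (7.2, 2.0) and ended near (5.8, 1.2).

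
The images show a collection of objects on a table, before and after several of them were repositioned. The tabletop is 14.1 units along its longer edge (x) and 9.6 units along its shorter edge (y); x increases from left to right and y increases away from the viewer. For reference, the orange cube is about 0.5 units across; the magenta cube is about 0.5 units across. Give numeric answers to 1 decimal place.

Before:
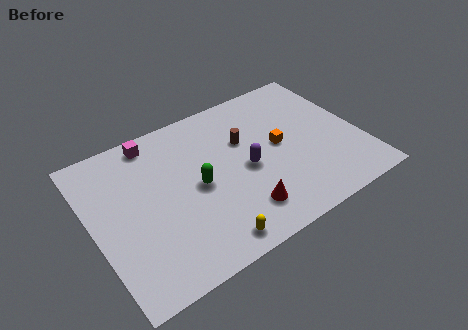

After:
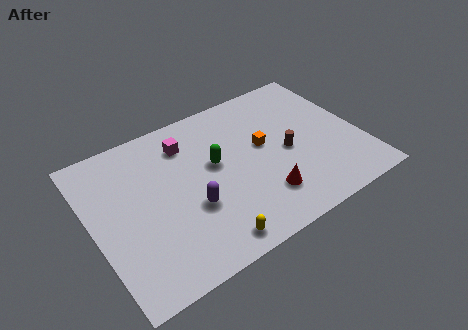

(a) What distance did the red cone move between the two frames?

1.2

From (7.3, 2.0) to (8.5, 2.3), the red cone covered √(1.2² + 0.3²) ≈ 1.2 units.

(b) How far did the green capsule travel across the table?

1.4

From (5.4, 4.6) to (6.5, 5.5), the green capsule covered √(1.1² + 0.9²) ≈ 1.4 units.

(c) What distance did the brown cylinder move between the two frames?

2.7

From (8.2, 6.2) to (10.2, 4.4), the brown cylinder covered √(2.0² + 1.8²) ≈ 2.7 units.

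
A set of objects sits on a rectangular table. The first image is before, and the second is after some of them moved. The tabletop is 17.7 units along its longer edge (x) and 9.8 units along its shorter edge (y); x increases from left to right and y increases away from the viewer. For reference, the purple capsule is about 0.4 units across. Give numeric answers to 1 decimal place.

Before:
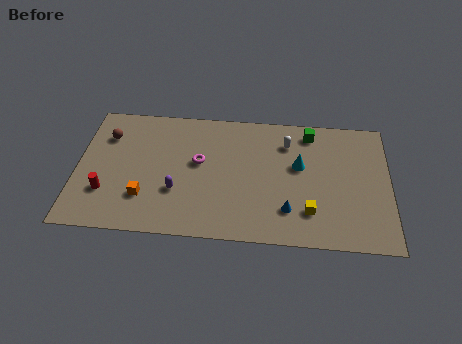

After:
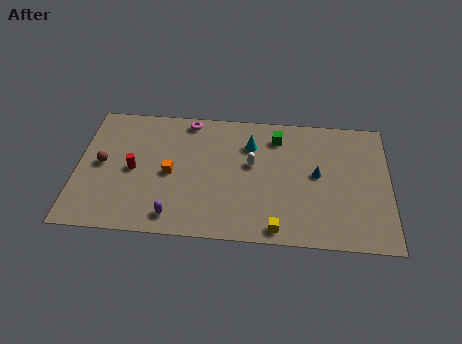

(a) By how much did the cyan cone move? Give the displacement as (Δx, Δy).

(-2.8, 1.4)

The cyan cone was at about (12.6, 5.8) and moved to about (9.8, 7.2).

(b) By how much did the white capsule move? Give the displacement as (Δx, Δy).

(-2.0, -1.8)

The white capsule was at about (11.9, 7.5) and moved to about (9.9, 5.7).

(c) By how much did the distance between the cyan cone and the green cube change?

-1.0

The distance was about 2.7 in the first image and 1.7 in the second, so they moved 1.0 units closer together.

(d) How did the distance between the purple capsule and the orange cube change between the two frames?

+1.3

The distance was about 1.9 in the first image and 3.2 in the second, so they moved 1.3 units further apart.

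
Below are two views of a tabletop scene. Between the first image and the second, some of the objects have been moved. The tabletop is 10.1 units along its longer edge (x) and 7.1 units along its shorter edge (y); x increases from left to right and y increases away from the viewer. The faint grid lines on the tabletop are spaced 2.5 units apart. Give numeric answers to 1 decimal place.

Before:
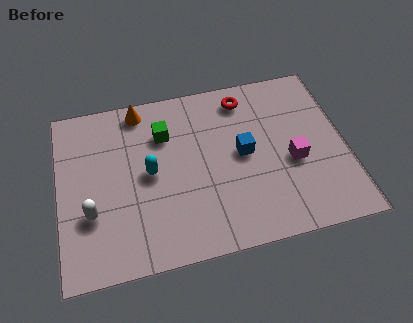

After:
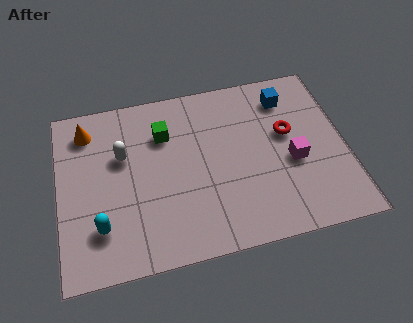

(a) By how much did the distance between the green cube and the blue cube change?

+1.4

They were about 3.0 units apart before and 4.4 after — 1.4 units further apart.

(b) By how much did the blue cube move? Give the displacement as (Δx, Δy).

(1.7, 2.0)

From the two frames, the blue cube sits at roughly (6.5, 3.7) before and (8.2, 5.7) after.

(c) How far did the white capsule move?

2.4

The white capsule moved from about (1.1, 2.4) to (2.3, 4.5), a distance of √(1.2² + 2.1²) ≈ 2.4.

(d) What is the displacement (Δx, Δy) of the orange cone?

(-1.9, -0.5)

From the two frames, the orange cone sits at roughly (3.0, 6.3) before and (1.1, 5.8) after.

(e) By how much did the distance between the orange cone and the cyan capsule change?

+1.3

The distance was about 2.7 in the first image and 4.0 in the second, so they moved 1.3 units further apart.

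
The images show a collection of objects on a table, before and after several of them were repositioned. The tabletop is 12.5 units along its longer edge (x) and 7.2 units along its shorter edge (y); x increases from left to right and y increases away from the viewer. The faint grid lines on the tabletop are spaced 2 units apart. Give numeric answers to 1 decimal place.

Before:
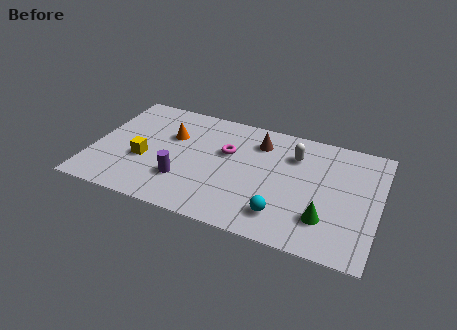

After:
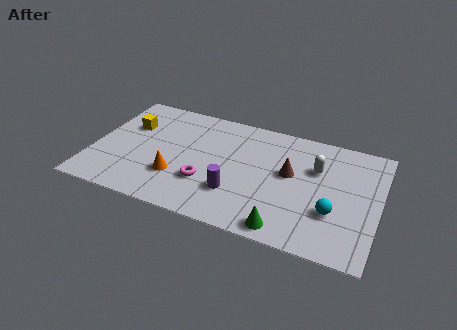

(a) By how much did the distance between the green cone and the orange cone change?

-2.4

The distance was about 7.5 in the first image and 5.1 in the second, so they moved 2.4 units closer together.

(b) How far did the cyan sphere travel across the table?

2.3

From (8.5, 1.5) to (10.6, 2.4), the cyan sphere covered √(2.1² + 0.9²) ≈ 2.3 units.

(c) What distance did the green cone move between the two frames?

1.9

The green cone moved from about (10.3, 1.9) to (8.7, 0.8), a distance of √(1.6² + 1.1²) ≈ 1.9.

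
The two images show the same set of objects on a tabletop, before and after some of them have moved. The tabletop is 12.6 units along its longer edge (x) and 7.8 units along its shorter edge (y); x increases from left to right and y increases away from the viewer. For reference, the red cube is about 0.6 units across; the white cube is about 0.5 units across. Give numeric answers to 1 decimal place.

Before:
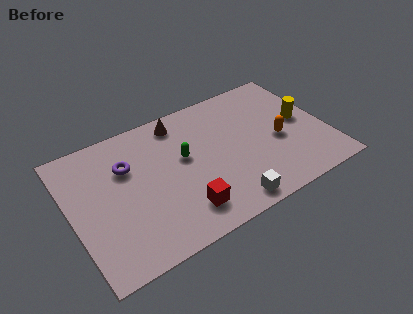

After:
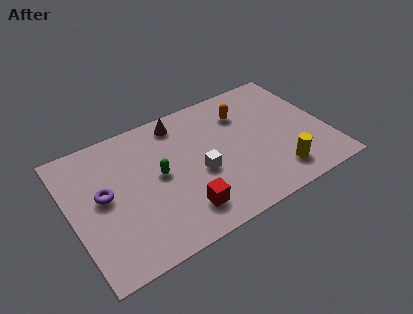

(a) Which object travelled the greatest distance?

the yellow cylinder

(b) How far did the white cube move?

2.6

From (7.2, 0.9) to (6.2, 3.3), the white cube covered √(1.0² + 2.4²) ≈ 2.6 units.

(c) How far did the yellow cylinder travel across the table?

3.1

The yellow cylinder was near (11.5, 4.1) before and (9.8, 1.5) after, so it travelled √(1.7² + 2.6²) ≈ 3.1 units.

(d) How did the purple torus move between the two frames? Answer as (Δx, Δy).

(-1.3, -1.1)

The purple torus was at about (2.9, 5.3) and moved to about (1.6, 4.2).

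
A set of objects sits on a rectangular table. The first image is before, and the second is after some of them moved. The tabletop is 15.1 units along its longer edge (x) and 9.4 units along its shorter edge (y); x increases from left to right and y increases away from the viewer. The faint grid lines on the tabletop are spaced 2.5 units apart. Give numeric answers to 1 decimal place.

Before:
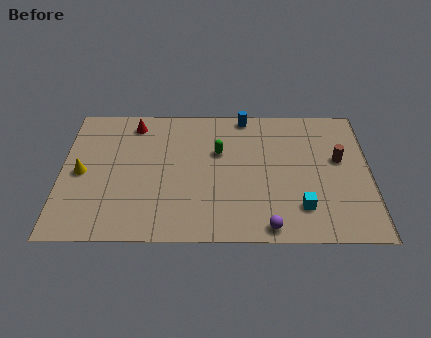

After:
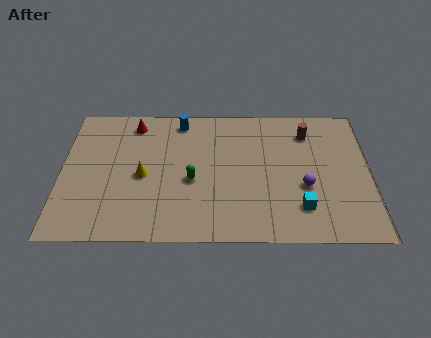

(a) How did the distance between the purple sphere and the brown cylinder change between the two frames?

-2.0

They were about 5.8 units apart before and 3.8 after — 2.0 units closer together.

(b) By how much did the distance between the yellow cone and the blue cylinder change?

-4.7

They were about 9.0 units apart before and 4.3 after — 4.7 units closer together.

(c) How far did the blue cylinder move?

3.2

From (9.0, 8.6) to (5.8, 8.2), the blue cylinder covered √(3.2² + 0.4²) ≈ 3.2 units.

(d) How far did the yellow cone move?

3.0

From (1.0, 4.5) to (4.0, 4.3), the yellow cone covered √(3.0² + 0.2²) ≈ 3.0 units.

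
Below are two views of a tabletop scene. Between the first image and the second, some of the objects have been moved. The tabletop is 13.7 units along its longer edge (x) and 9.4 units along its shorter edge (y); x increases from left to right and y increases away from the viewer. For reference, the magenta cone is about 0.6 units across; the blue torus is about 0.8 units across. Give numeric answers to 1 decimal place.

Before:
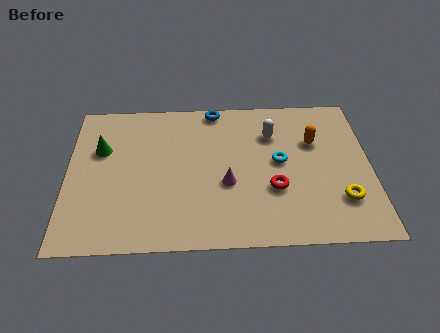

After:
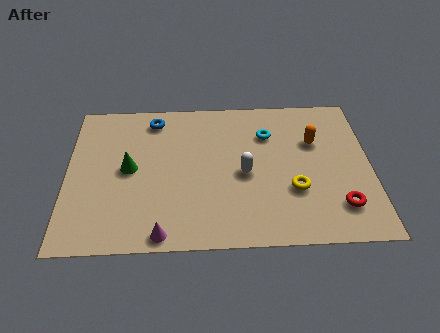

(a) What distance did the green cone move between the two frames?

1.8

The green cone was near (1.5, 6.1) before and (2.8, 4.8) after, so it travelled √(1.3² + 1.3²) ≈ 1.8 units.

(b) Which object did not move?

the orange capsule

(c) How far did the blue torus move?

2.9

The blue torus was near (6.7, 8.6) before and (3.9, 8.0) after, so it travelled √(2.8² + 0.6²) ≈ 2.9 units.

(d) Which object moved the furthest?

the magenta cone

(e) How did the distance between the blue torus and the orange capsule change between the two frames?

+2.4

They were about 5.1 units apart before and 7.5 after — 2.4 units further apart.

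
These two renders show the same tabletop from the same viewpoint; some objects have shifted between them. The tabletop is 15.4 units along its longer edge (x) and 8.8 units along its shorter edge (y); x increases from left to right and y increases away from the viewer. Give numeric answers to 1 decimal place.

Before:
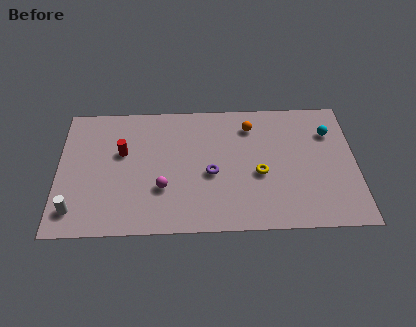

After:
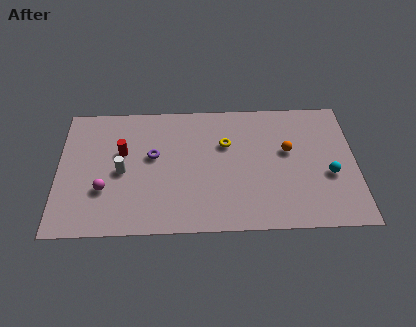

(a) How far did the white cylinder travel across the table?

3.5

From (0.9, 1.6) to (3.3, 4.1), the white cylinder covered √(2.4² + 2.5²) ≈ 3.5 units.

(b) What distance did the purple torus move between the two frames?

3.3

The purple torus was near (7.9, 3.8) before and (4.9, 5.1) after, so it travelled √(3.0² + 1.3²) ≈ 3.3 units.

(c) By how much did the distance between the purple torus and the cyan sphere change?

+2.5

They were about 6.7 units apart before and 9.2 after — 2.5 units further apart.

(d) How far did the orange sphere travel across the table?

2.6

The orange sphere moved from about (10.0, 7.0) to (11.9, 5.2), a distance of √(1.9² + 1.8²) ≈ 2.6.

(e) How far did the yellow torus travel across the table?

2.7

The yellow torus was near (10.4, 3.7) before and (8.7, 5.8) after, so it travelled √(1.7² + 2.1²) ≈ 2.7 units.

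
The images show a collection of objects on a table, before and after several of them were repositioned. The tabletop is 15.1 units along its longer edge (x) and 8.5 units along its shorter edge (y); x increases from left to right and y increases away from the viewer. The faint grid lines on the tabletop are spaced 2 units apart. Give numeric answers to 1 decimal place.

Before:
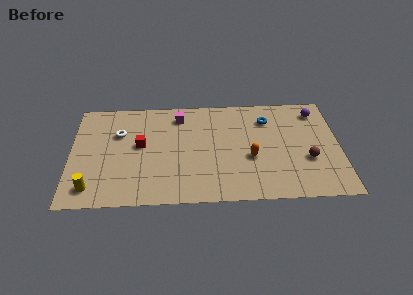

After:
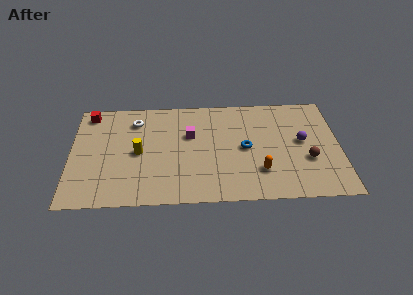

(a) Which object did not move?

the brown sphere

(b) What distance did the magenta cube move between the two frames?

1.7

The magenta cube moved from about (6.1, 7.0) to (6.7, 5.4), a distance of √(0.6² + 1.6²) ≈ 1.7.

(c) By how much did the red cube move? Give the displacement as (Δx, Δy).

(-2.9, 2.7)

The red cube was at about (3.9, 4.7) and moved to about (1.0, 7.4).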